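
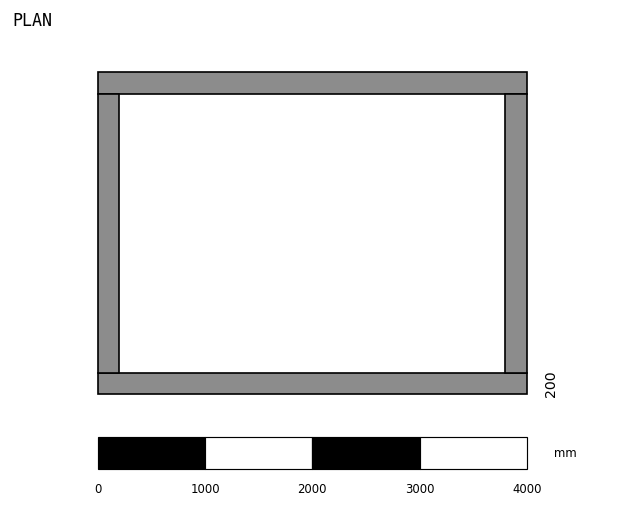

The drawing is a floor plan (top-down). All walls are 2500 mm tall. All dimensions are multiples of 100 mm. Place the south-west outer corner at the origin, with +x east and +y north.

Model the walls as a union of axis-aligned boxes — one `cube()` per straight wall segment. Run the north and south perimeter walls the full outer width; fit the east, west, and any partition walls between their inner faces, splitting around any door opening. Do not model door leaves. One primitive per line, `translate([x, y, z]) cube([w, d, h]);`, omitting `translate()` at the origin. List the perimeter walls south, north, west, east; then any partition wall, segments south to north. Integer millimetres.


cube([4000, 200, 2500]);
translate([0, 2800, 0]) cube([4000, 200, 2500]);
translate([0, 200, 0]) cube([200, 2600, 2500]);
translate([3800, 200, 0]) cube([200, 2600, 2500]);


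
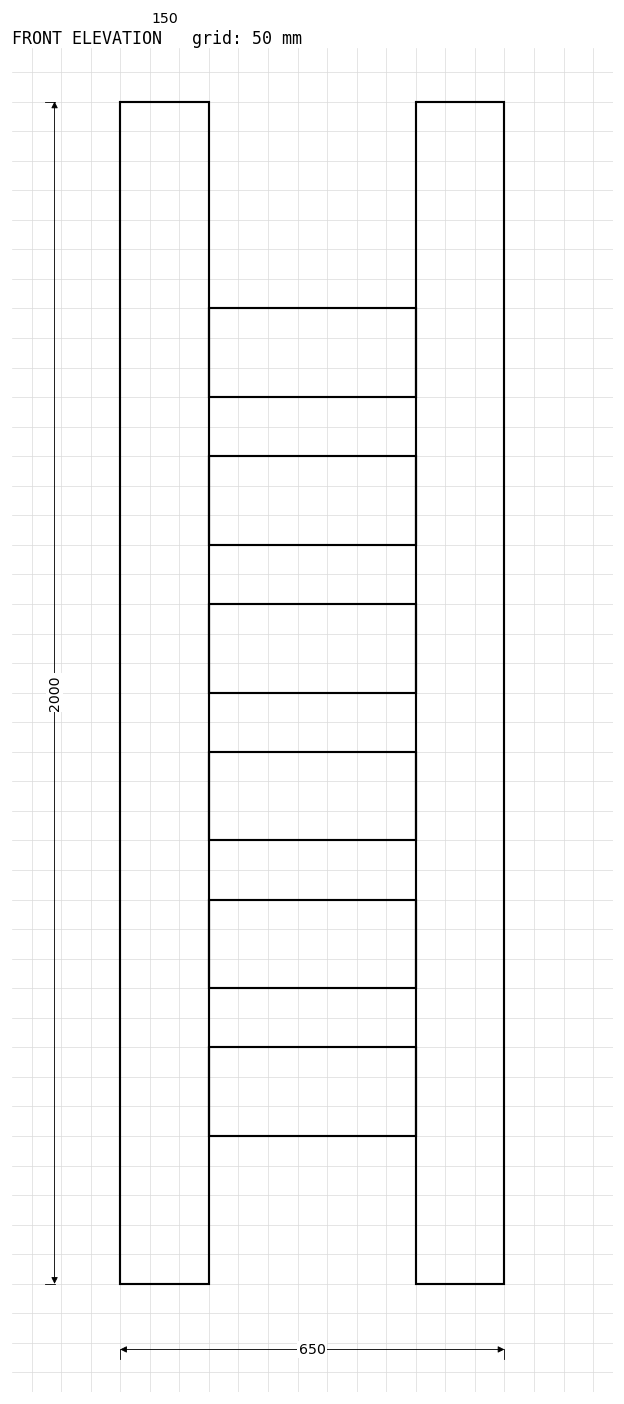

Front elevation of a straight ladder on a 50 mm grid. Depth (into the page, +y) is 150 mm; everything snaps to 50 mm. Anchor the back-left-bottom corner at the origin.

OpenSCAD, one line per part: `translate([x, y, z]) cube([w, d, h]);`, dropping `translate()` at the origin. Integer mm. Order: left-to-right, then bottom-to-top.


cube([150, 150, 2000]);
translate([150, 0, 250]) cube([350, 150, 150]);
translate([150, 0, 500]) cube([350, 150, 150]);
translate([150, 0, 750]) cube([350, 150, 150]);
translate([150, 0, 1000]) cube([350, 150, 150]);
translate([150, 0, 1250]) cube([350, 150, 150]);
translate([150, 0, 1500]) cube([350, 150, 150]);
translate([500, 0, 0]) cube([150, 150, 2000]);


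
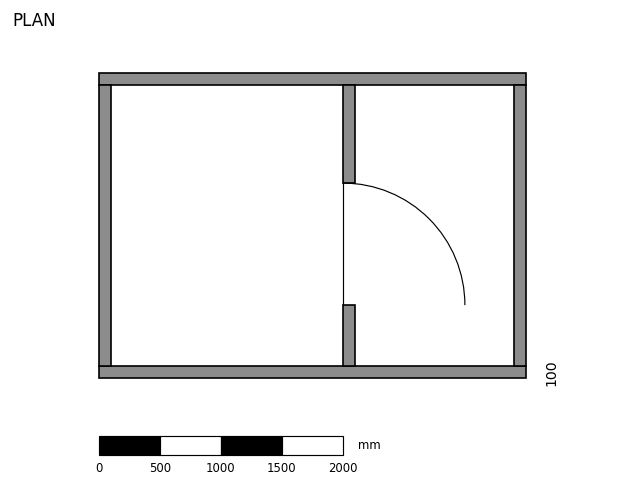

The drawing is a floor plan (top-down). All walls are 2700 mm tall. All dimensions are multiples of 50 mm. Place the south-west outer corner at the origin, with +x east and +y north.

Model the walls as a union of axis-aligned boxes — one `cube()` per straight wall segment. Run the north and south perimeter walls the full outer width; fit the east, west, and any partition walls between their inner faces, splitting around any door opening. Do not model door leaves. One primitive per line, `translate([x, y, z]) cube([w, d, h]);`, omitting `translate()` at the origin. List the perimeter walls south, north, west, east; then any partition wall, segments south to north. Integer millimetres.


cube([3500, 100, 2700]);
translate([0, 2400, 0]) cube([3500, 100, 2700]);
translate([0, 100, 0]) cube([100, 2300, 2700]);
translate([3400, 100, 0]) cube([100, 2300, 2700]);
translate([2000, 100, 0]) cube([100, 500, 2700]);
translate([2000, 1600, 0]) cube([100, 800, 2700]);


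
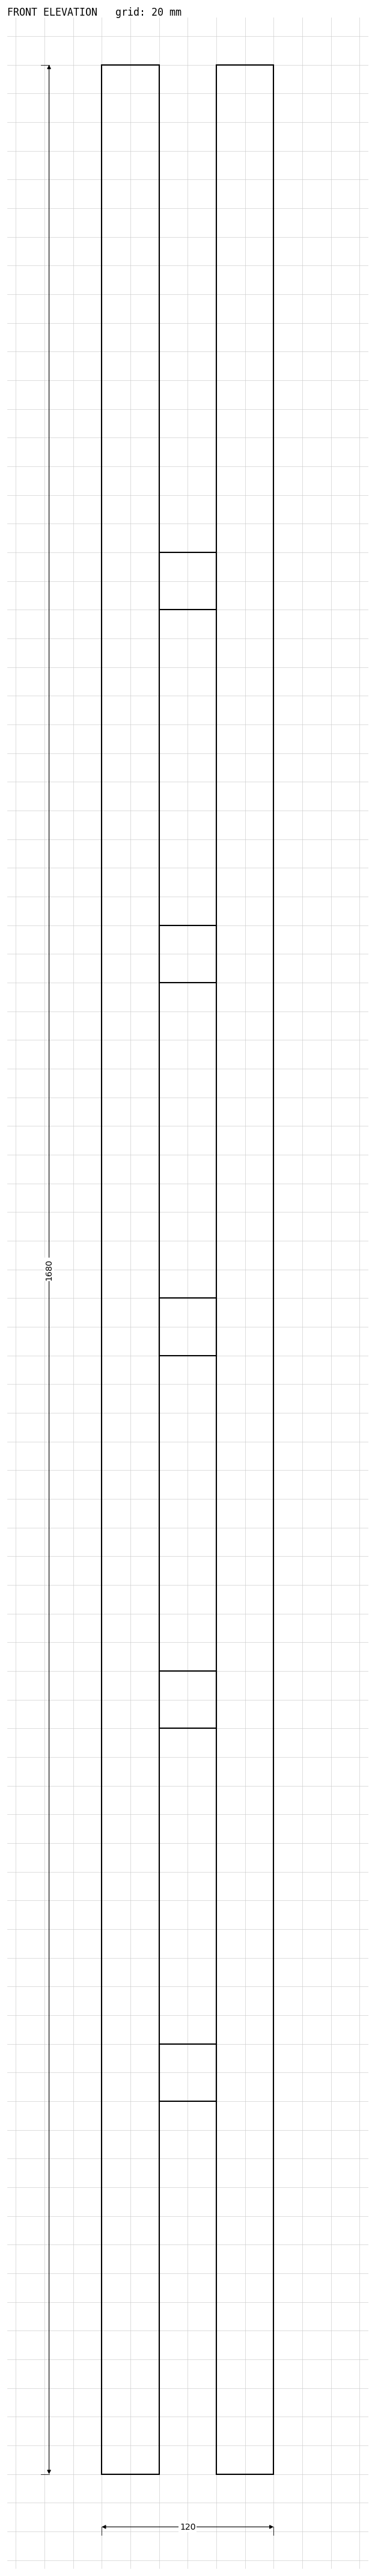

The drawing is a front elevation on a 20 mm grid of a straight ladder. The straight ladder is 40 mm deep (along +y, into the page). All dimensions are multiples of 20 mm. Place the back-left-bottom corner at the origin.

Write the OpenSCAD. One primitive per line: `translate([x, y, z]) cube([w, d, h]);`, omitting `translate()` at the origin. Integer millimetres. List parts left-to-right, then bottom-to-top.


cube([40, 40, 1680]);
translate([40, 0, 260]) cube([40, 40, 40]);
translate([40, 0, 520]) cube([40, 40, 40]);
translate([40, 0, 780]) cube([40, 40, 40]);
translate([40, 0, 1040]) cube([40, 40, 40]);
translate([40, 0, 1300]) cube([40, 40, 40]);
translate([80, 0, 0]) cube([40, 40, 1680]);


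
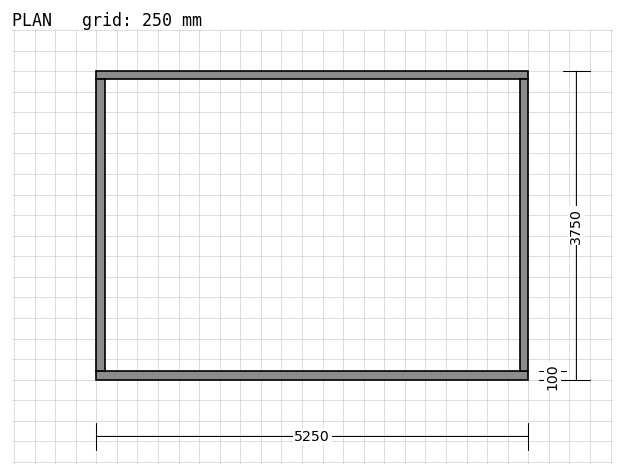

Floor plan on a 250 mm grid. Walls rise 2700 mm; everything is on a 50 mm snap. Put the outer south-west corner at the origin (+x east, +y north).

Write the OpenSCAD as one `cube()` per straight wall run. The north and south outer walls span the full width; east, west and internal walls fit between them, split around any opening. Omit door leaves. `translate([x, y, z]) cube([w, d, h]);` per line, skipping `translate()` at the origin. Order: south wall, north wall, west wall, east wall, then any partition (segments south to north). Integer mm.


cube([5250, 100, 2700]);
translate([0, 3650, 0]) cube([5250, 100, 2700]);
translate([0, 100, 0]) cube([100, 3550, 2700]);
translate([5150, 100, 0]) cube([100, 3550, 2700]);


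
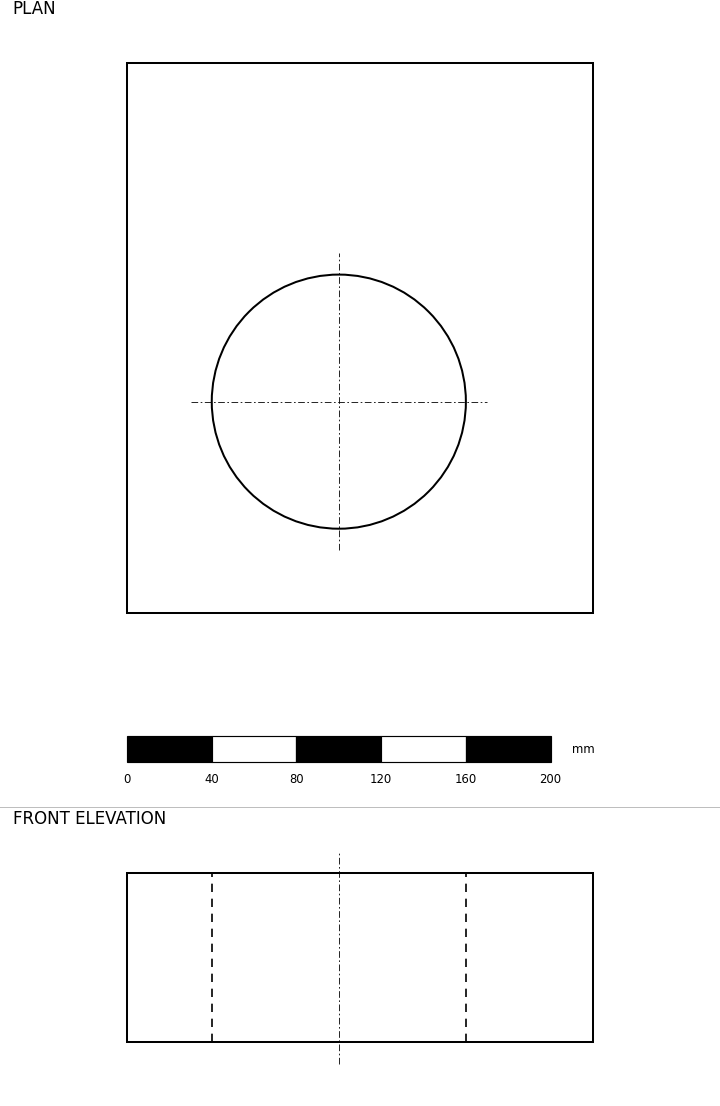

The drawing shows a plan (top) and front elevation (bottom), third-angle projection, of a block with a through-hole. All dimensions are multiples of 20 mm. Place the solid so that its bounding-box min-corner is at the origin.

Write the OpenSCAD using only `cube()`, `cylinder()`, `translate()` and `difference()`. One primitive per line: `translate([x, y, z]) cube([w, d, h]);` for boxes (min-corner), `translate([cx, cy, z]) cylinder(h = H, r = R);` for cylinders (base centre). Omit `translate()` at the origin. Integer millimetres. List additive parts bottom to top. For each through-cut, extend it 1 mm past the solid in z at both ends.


difference() {
  cube([220, 260, 80]);
  translate([100, 100, -1]) cylinder(h = 82, r = 60);
}


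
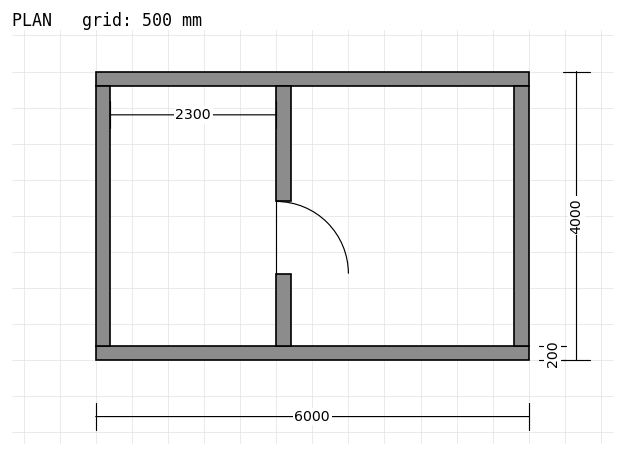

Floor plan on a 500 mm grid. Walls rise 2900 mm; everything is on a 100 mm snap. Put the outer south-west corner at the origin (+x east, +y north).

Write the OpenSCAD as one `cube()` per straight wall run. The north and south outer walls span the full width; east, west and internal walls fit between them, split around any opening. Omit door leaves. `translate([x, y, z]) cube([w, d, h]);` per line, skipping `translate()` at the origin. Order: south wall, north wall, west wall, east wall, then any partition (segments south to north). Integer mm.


cube([6000, 200, 2900]);
translate([0, 3800, 0]) cube([6000, 200, 2900]);
translate([0, 200, 0]) cube([200, 3600, 2900]);
translate([5800, 200, 0]) cube([200, 3600, 2900]);
translate([2500, 200, 0]) cube([200, 1000, 2900]);
translate([2500, 2200, 0]) cube([200, 1600, 2900]);


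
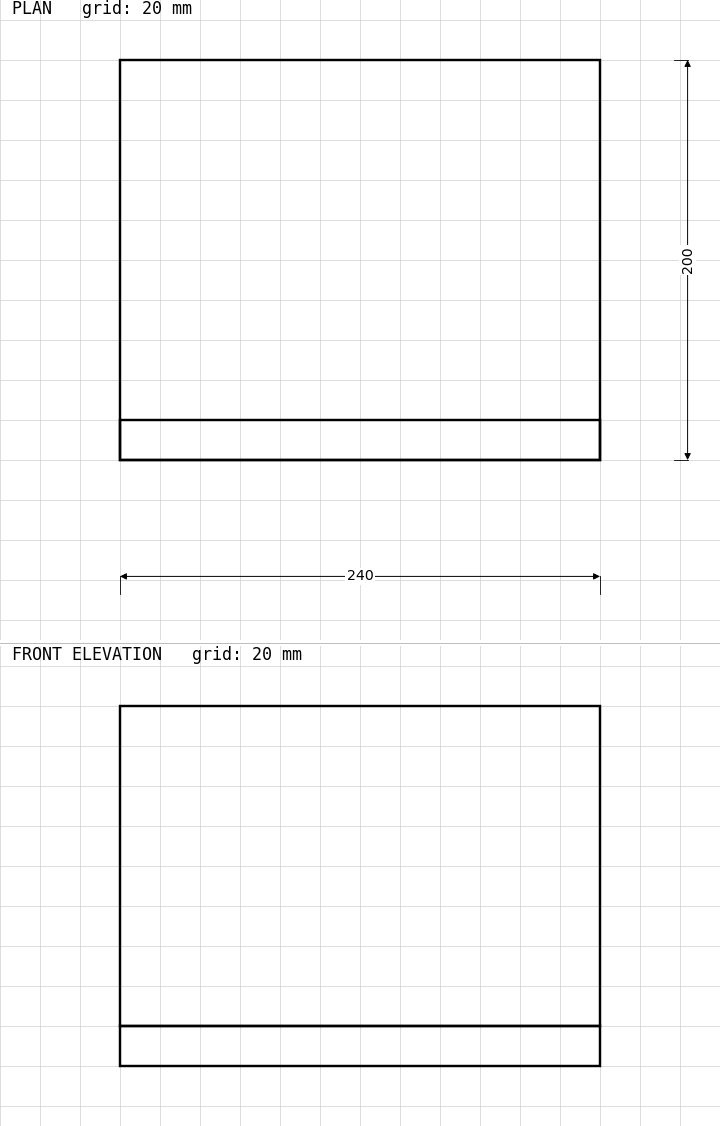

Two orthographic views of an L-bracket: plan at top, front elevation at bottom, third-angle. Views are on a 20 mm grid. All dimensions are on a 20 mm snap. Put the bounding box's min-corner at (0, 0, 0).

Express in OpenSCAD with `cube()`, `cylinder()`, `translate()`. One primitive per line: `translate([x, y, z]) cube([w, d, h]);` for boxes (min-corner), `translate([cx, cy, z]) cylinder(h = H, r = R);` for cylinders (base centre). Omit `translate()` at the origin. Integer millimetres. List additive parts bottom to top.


cube([240, 200, 20]);
translate([0, 0, 20]) cube([240, 20, 160]);


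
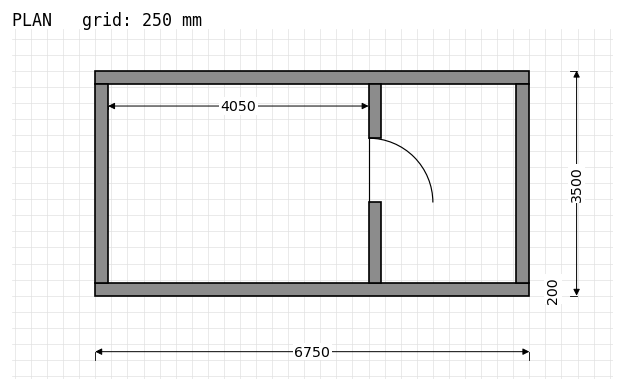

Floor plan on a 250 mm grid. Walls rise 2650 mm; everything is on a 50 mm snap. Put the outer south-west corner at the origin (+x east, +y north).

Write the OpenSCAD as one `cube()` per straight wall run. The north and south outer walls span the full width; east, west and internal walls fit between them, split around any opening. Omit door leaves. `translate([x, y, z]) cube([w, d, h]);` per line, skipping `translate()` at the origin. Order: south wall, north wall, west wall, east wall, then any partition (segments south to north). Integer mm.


cube([6750, 200, 2650]);
translate([0, 3300, 0]) cube([6750, 200, 2650]);
translate([0, 200, 0]) cube([200, 3100, 2650]);
translate([6550, 200, 0]) cube([200, 3100, 2650]);
translate([4250, 200, 0]) cube([200, 1250, 2650]);
translate([4250, 2450, 0]) cube([200, 850, 2650]);


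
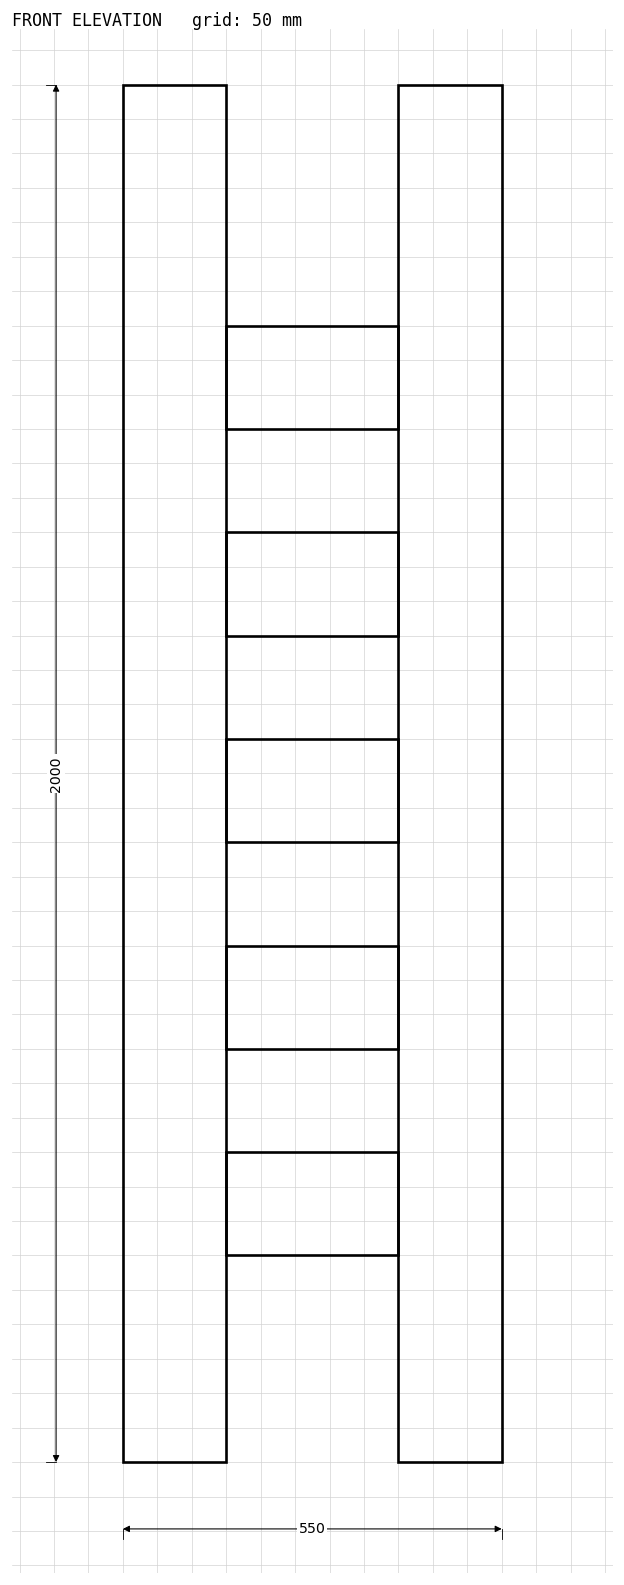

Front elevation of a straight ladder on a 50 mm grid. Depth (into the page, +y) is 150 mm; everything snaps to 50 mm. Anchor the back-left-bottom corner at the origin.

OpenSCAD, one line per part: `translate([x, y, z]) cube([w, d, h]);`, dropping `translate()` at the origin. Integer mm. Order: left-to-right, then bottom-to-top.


cube([150, 150, 2000]);
translate([150, 0, 300]) cube([250, 150, 150]);
translate([150, 0, 600]) cube([250, 150, 150]);
translate([150, 0, 900]) cube([250, 150, 150]);
translate([150, 0, 1200]) cube([250, 150, 150]);
translate([150, 0, 1500]) cube([250, 150, 150]);
translate([400, 0, 0]) cube([150, 150, 2000]);


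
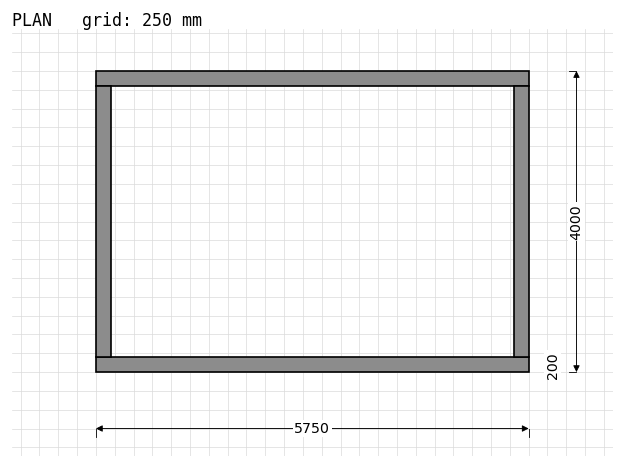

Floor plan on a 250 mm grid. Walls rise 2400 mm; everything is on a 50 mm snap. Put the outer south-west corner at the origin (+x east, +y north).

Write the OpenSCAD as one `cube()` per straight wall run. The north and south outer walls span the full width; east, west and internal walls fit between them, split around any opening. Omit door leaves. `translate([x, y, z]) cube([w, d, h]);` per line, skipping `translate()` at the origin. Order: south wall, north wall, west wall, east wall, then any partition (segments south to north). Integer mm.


cube([5750, 200, 2400]);
translate([0, 3800, 0]) cube([5750, 200, 2400]);
translate([0, 200, 0]) cube([200, 3600, 2400]);
translate([5550, 200, 0]) cube([200, 3600, 2400]);


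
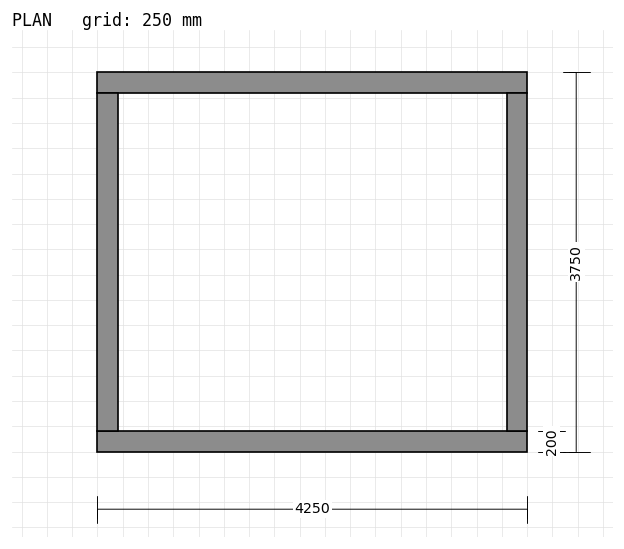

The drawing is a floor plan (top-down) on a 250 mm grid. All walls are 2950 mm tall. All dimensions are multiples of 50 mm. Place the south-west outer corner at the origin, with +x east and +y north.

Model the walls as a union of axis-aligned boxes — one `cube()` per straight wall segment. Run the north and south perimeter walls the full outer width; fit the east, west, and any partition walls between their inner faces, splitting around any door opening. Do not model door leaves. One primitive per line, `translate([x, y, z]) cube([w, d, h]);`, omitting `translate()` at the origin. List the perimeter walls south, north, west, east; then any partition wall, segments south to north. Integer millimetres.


cube([4250, 200, 2950]);
translate([0, 3550, 0]) cube([4250, 200, 2950]);
translate([0, 200, 0]) cube([200, 3350, 2950]);
translate([4050, 200, 0]) cube([200, 3350, 2950]);


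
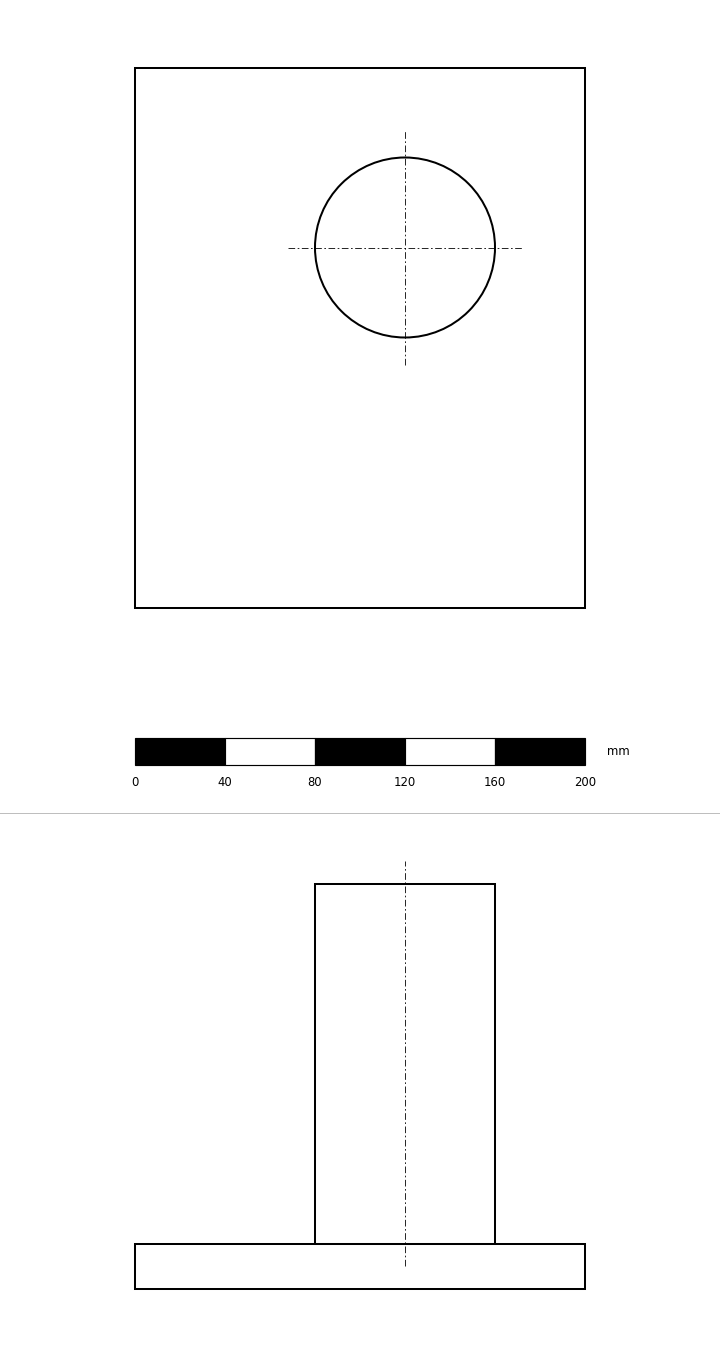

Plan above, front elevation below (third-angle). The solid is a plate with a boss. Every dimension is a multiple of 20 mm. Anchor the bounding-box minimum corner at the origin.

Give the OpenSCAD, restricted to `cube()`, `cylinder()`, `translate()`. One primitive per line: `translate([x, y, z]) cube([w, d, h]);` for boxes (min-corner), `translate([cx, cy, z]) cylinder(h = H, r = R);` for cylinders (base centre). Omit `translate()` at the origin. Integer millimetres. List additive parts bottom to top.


cube([200, 240, 20]);
translate([120, 160, 20]) cylinder(h = 160, r = 40);


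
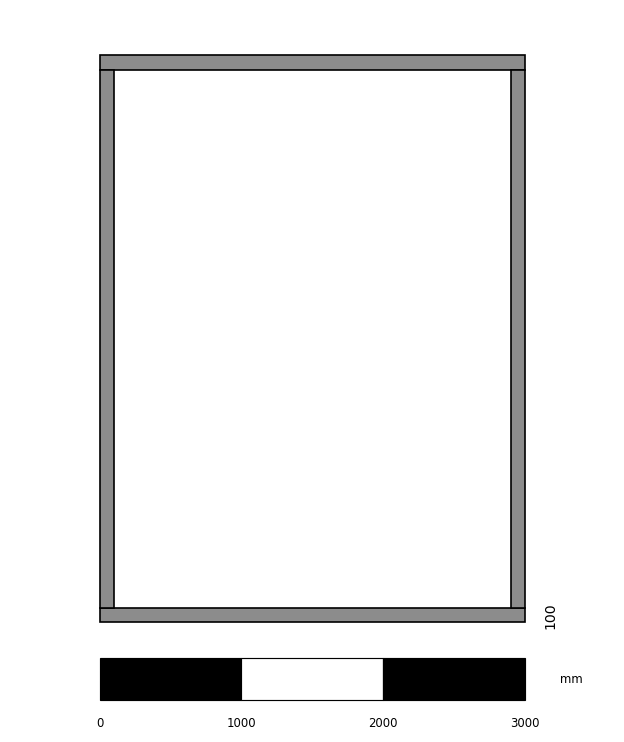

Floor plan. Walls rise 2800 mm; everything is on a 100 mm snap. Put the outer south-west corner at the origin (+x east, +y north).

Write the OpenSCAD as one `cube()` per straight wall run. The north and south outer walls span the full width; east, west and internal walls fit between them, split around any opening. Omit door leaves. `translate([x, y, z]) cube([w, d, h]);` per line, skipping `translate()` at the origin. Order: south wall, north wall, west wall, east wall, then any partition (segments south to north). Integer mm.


cube([3000, 100, 2800]);
translate([0, 3900, 0]) cube([3000, 100, 2800]);
translate([0, 100, 0]) cube([100, 3800, 2800]);
translate([2900, 100, 0]) cube([100, 3800, 2800]);


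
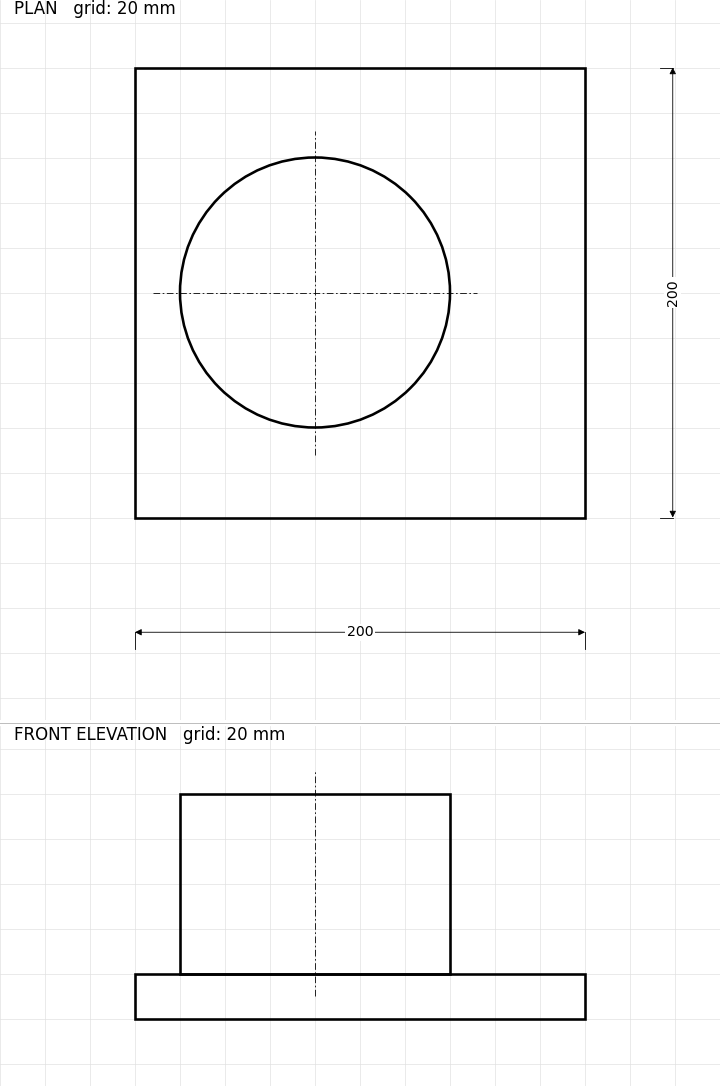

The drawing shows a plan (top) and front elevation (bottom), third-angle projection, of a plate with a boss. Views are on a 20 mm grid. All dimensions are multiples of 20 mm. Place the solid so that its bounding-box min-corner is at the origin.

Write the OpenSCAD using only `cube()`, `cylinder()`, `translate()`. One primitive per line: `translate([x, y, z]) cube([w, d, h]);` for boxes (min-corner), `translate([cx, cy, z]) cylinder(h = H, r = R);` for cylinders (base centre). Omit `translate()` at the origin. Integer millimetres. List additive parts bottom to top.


cube([200, 200, 20]);
translate([80, 100, 20]) cylinder(h = 80, r = 60);


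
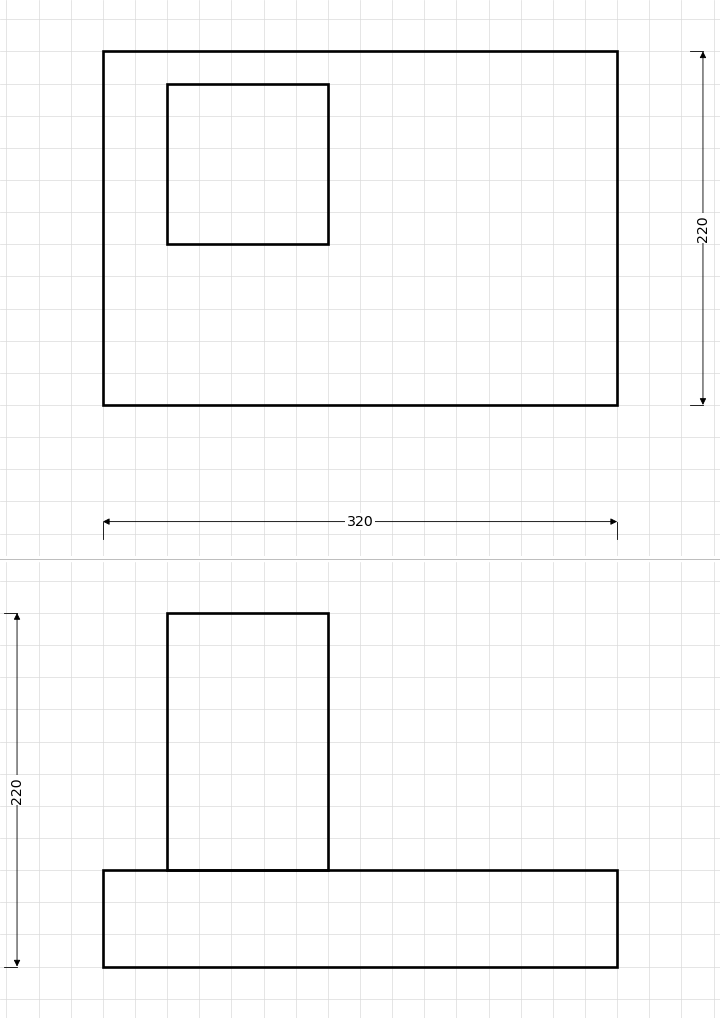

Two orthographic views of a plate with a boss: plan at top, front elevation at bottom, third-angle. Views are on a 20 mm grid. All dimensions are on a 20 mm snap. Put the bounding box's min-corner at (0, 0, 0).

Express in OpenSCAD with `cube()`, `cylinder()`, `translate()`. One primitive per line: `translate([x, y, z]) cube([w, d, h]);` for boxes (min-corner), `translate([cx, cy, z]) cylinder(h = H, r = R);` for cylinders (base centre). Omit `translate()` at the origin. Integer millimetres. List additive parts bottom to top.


cube([320, 220, 60]);
translate([40, 100, 60]) cube([100, 100, 160]);


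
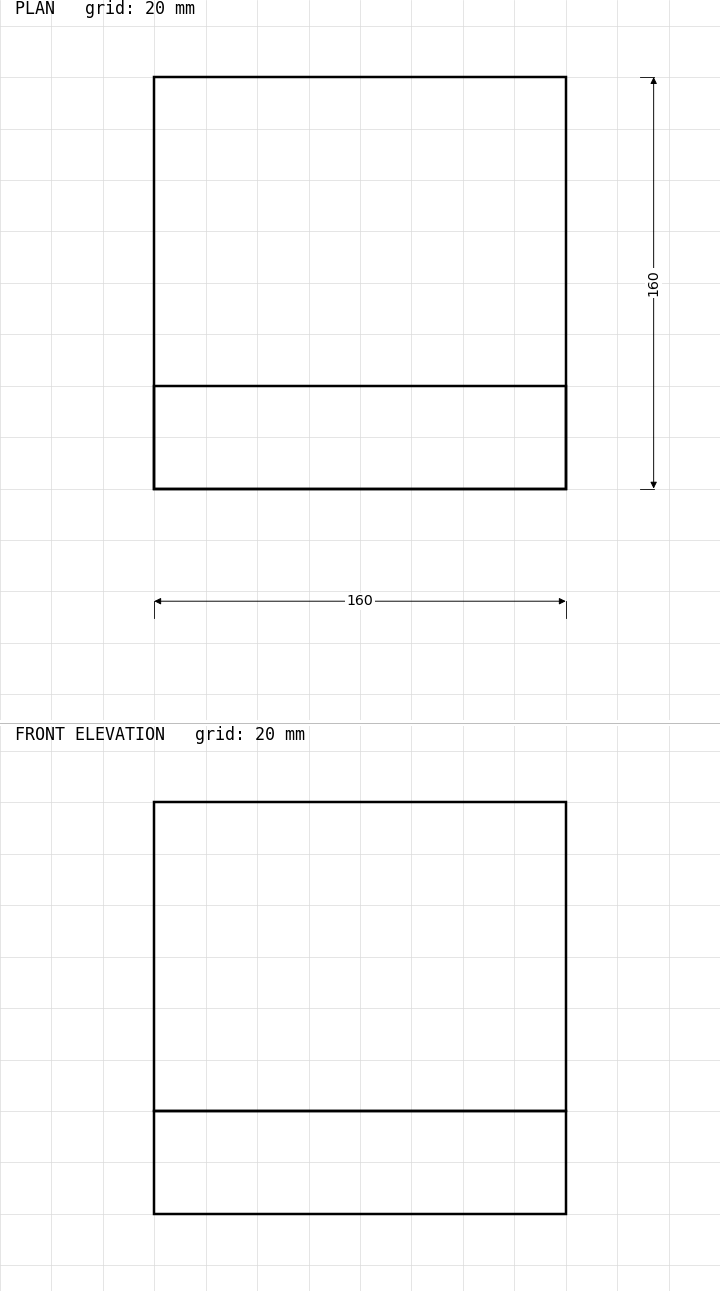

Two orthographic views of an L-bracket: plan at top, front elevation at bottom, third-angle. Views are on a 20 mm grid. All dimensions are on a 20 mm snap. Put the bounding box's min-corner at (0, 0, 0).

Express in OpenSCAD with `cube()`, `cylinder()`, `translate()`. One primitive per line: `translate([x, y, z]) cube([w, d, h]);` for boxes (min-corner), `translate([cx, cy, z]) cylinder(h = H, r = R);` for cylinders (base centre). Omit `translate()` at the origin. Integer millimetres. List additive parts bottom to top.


cube([160, 160, 40]);
translate([0, 0, 40]) cube([160, 40, 120]);


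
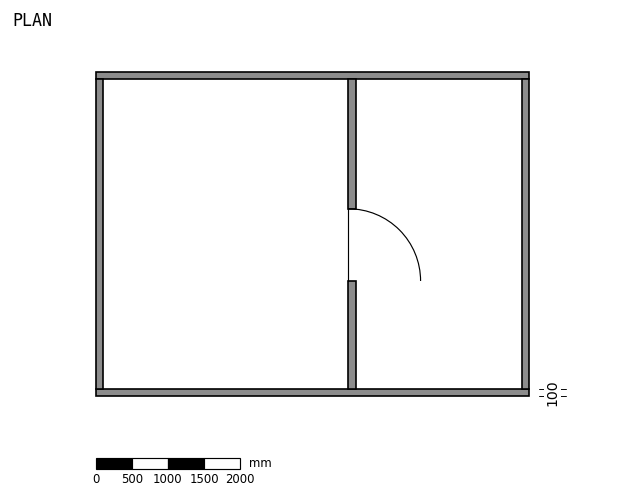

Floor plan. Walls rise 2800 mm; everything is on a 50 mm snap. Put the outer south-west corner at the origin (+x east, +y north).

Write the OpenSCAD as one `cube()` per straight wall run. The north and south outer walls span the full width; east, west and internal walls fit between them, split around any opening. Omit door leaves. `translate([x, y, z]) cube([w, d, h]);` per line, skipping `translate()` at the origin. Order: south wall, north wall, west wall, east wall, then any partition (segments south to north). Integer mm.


cube([6000, 100, 2800]);
translate([0, 4400, 0]) cube([6000, 100, 2800]);
translate([0, 100, 0]) cube([100, 4300, 2800]);
translate([5900, 100, 0]) cube([100, 4300, 2800]);
translate([3500, 100, 0]) cube([100, 1500, 2800]);
translate([3500, 2600, 0]) cube([100, 1800, 2800]);


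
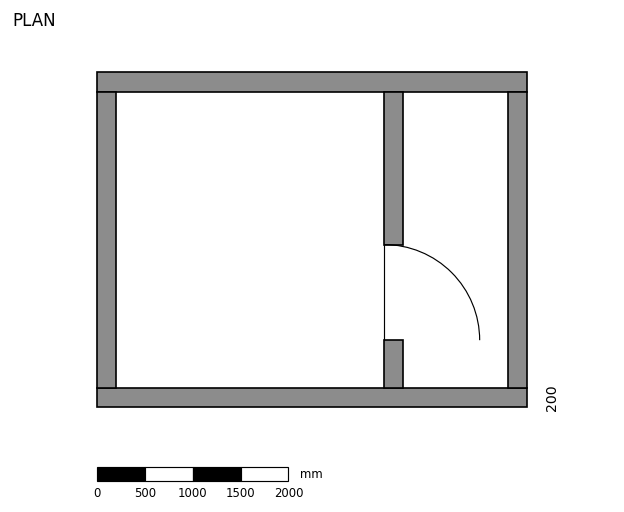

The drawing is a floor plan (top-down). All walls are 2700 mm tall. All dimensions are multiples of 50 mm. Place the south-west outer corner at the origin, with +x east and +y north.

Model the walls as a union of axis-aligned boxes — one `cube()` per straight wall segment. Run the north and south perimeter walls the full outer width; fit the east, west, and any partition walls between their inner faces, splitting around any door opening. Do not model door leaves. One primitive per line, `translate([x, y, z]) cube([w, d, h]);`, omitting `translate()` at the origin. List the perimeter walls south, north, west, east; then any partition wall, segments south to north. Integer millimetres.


cube([4500, 200, 2700]);
translate([0, 3300, 0]) cube([4500, 200, 2700]);
translate([0, 200, 0]) cube([200, 3100, 2700]);
translate([4300, 200, 0]) cube([200, 3100, 2700]);
translate([3000, 200, 0]) cube([200, 500, 2700]);
translate([3000, 1700, 0]) cube([200, 1600, 2700]);


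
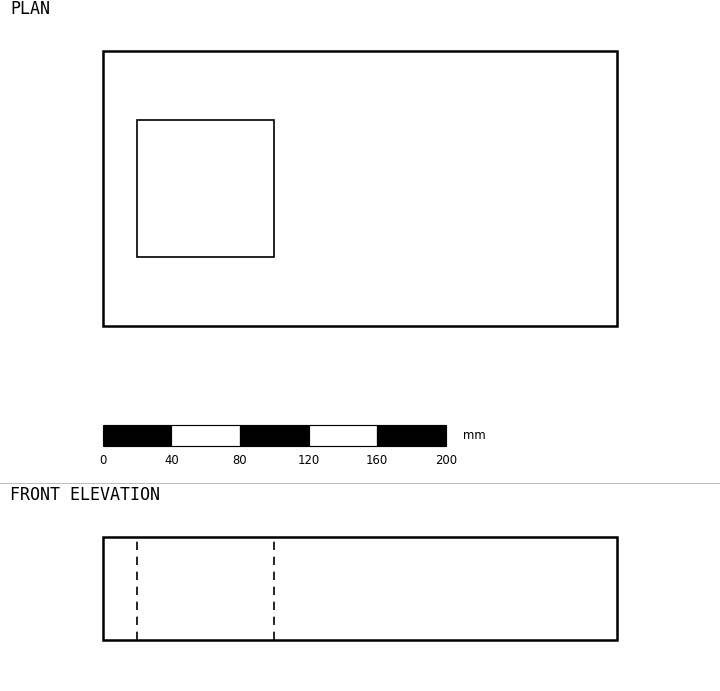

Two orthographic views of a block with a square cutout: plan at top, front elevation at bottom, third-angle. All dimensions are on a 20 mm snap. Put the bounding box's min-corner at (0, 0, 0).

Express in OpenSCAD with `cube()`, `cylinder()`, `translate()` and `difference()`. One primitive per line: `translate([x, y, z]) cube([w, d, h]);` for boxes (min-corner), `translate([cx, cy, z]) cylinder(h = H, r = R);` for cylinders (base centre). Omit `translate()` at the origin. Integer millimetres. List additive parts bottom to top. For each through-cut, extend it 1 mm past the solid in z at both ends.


difference() {
  cube([300, 160, 60]);
  translate([20, 40, -1]) cube([80, 80, 62]);
}


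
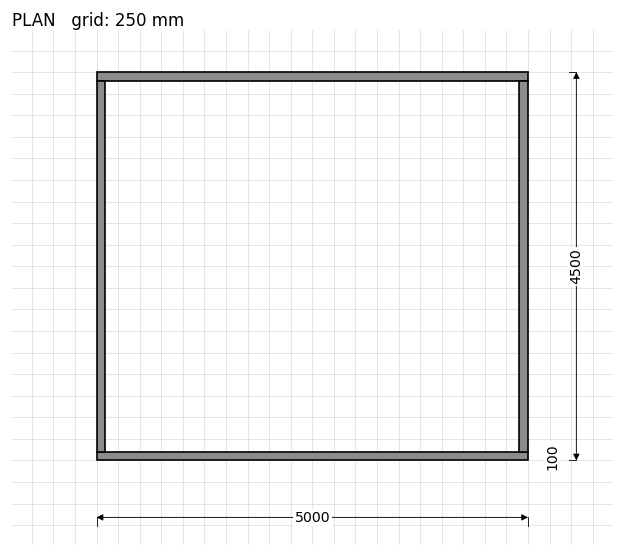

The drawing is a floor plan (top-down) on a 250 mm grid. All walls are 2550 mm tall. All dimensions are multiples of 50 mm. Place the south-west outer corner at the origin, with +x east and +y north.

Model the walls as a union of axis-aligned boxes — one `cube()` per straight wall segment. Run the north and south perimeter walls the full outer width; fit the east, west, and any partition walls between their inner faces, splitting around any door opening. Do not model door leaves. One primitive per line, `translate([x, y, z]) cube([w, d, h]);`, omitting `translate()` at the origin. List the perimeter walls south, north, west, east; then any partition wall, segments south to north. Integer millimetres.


cube([5000, 100, 2550]);
translate([0, 4400, 0]) cube([5000, 100, 2550]);
translate([0, 100, 0]) cube([100, 4300, 2550]);
translate([4900, 100, 0]) cube([100, 4300, 2550]);


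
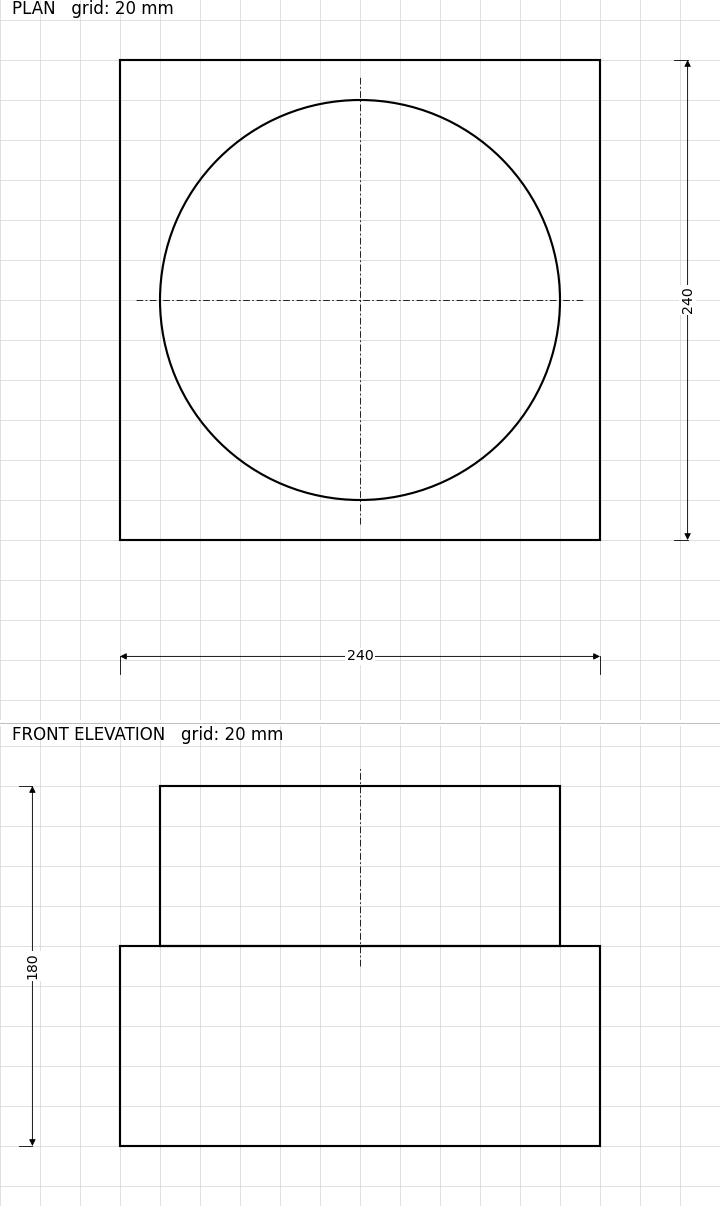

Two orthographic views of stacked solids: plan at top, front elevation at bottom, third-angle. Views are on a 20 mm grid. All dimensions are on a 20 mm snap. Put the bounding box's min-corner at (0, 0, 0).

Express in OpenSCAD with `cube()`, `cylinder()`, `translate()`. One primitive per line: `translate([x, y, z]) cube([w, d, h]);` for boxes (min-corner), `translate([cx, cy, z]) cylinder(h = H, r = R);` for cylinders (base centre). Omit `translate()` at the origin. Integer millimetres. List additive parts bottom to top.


cube([240, 240, 100]);
translate([120, 120, 100]) cylinder(h = 80, r = 100);


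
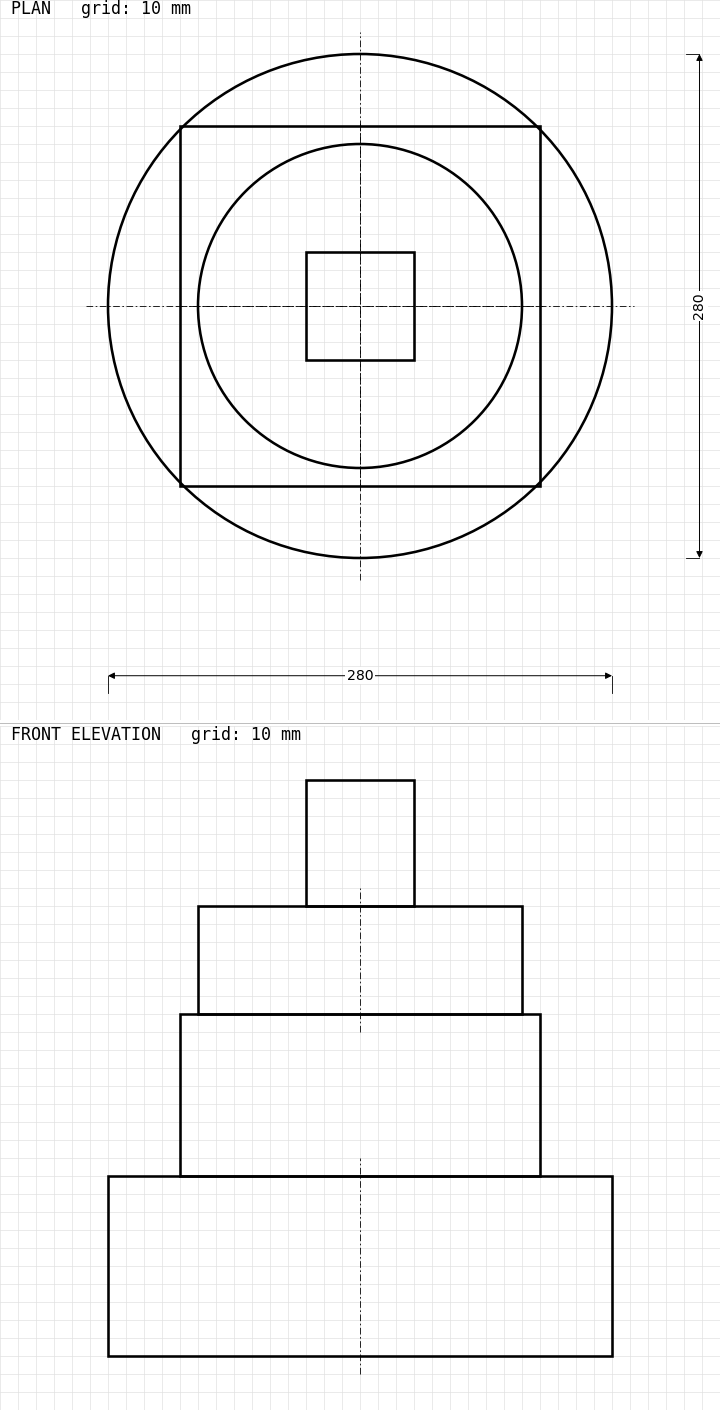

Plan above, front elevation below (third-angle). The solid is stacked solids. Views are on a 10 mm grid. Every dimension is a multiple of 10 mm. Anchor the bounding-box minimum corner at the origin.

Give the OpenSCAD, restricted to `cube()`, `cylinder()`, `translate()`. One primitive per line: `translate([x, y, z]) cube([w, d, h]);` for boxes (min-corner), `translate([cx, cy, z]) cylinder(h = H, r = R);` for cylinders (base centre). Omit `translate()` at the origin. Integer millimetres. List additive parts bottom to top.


translate([140, 140, 0]) cylinder(h = 100, r = 140);
translate([40, 40, 100]) cube([200, 200, 90]);
translate([140, 140, 190]) cylinder(h = 60, r = 90);
translate([110, 110, 250]) cube([60, 60, 70]);


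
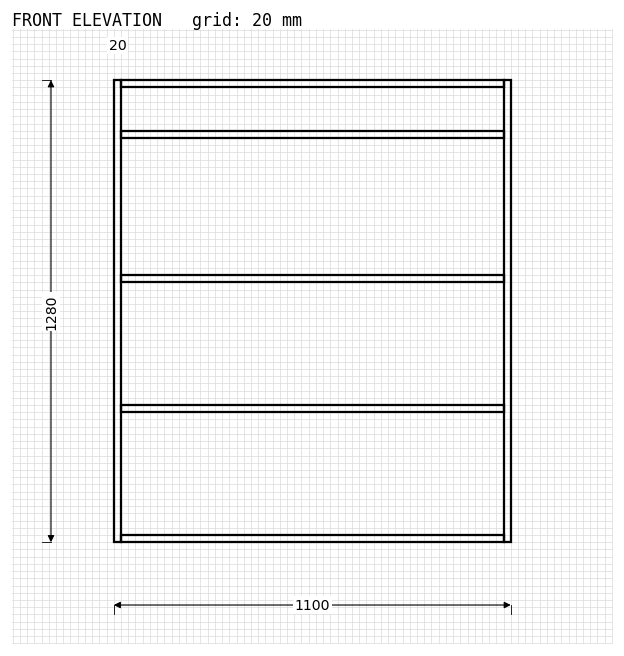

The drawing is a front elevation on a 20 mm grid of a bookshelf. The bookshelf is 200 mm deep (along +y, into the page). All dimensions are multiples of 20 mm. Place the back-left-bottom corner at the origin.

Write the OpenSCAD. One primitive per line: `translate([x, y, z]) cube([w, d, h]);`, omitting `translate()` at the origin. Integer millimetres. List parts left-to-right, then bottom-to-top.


cube([20, 200, 1280]);
translate([20, 0, 0]) cube([1060, 200, 20]);
translate([20, 0, 360]) cube([1060, 200, 20]);
translate([20, 0, 720]) cube([1060, 200, 20]);
translate([20, 0, 1120]) cube([1060, 200, 20]);
translate([20, 0, 1260]) cube([1060, 200, 20]);
translate([1080, 0, 0]) cube([20, 200, 1280]);


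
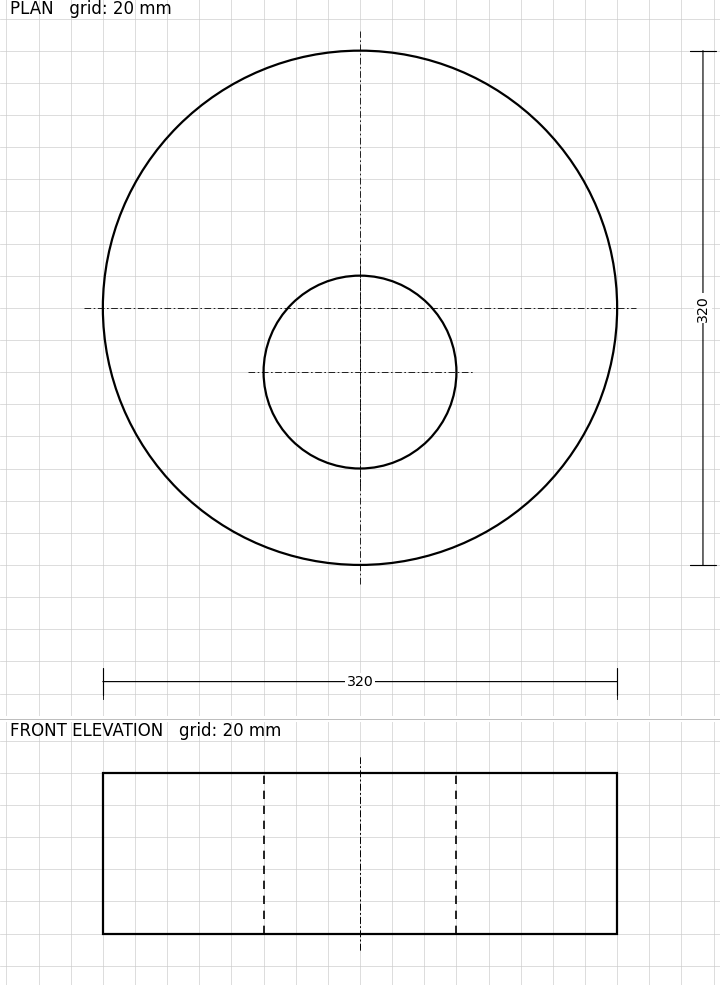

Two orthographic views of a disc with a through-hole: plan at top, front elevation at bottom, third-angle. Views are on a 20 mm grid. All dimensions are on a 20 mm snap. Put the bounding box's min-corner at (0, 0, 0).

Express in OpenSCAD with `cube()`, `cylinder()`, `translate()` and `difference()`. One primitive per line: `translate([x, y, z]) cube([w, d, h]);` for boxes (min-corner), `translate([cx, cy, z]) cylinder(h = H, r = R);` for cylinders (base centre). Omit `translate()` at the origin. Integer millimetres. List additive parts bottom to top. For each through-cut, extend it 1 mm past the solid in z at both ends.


difference() {
  translate([160, 160, 0]) cylinder(h = 100, r = 160);
  translate([160, 120, -1]) cylinder(h = 102, r = 60);
}


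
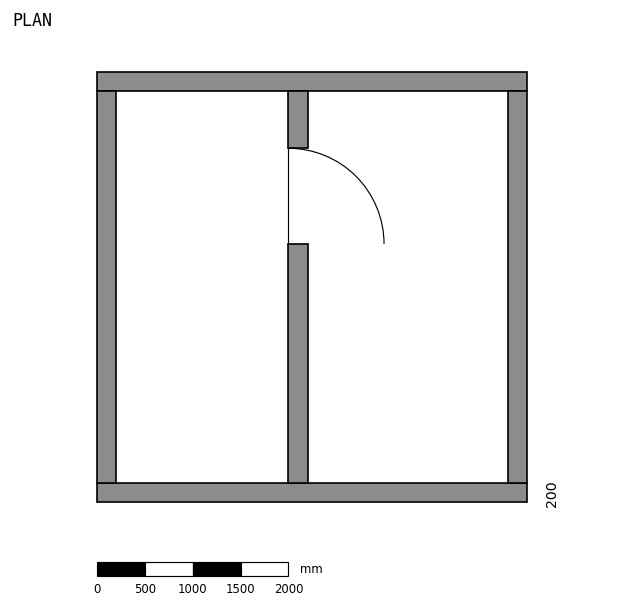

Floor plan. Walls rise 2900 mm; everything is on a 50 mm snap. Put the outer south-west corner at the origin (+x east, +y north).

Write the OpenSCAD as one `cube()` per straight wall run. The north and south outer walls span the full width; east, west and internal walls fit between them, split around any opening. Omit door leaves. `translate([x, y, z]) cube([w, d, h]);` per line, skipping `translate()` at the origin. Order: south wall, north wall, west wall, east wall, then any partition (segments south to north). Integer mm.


cube([4500, 200, 2900]);
translate([0, 4300, 0]) cube([4500, 200, 2900]);
translate([0, 200, 0]) cube([200, 4100, 2900]);
translate([4300, 200, 0]) cube([200, 4100, 2900]);
translate([2000, 200, 0]) cube([200, 2500, 2900]);
translate([2000, 3700, 0]) cube([200, 600, 2900]);


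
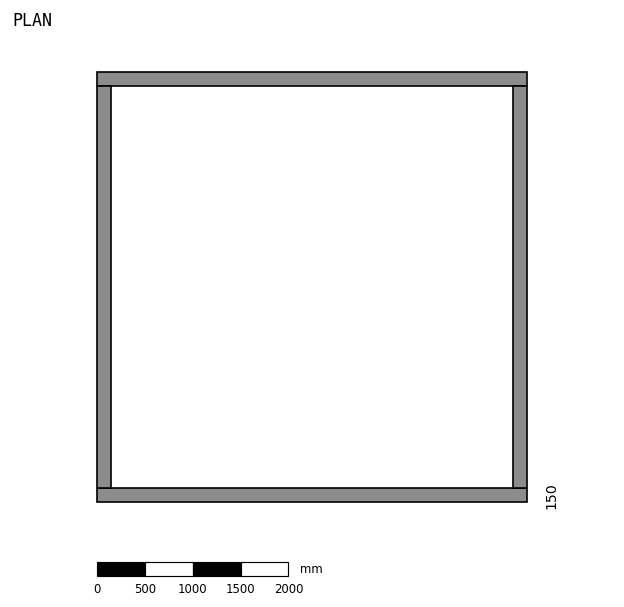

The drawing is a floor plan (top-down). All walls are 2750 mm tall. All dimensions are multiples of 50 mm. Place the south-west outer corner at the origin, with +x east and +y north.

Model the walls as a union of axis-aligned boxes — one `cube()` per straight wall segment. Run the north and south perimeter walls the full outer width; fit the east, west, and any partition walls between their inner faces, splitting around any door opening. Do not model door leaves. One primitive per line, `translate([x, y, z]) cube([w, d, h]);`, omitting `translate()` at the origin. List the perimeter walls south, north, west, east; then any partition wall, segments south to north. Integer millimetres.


cube([4500, 150, 2750]);
translate([0, 4350, 0]) cube([4500, 150, 2750]);
translate([0, 150, 0]) cube([150, 4200, 2750]);
translate([4350, 150, 0]) cube([150, 4200, 2750]);


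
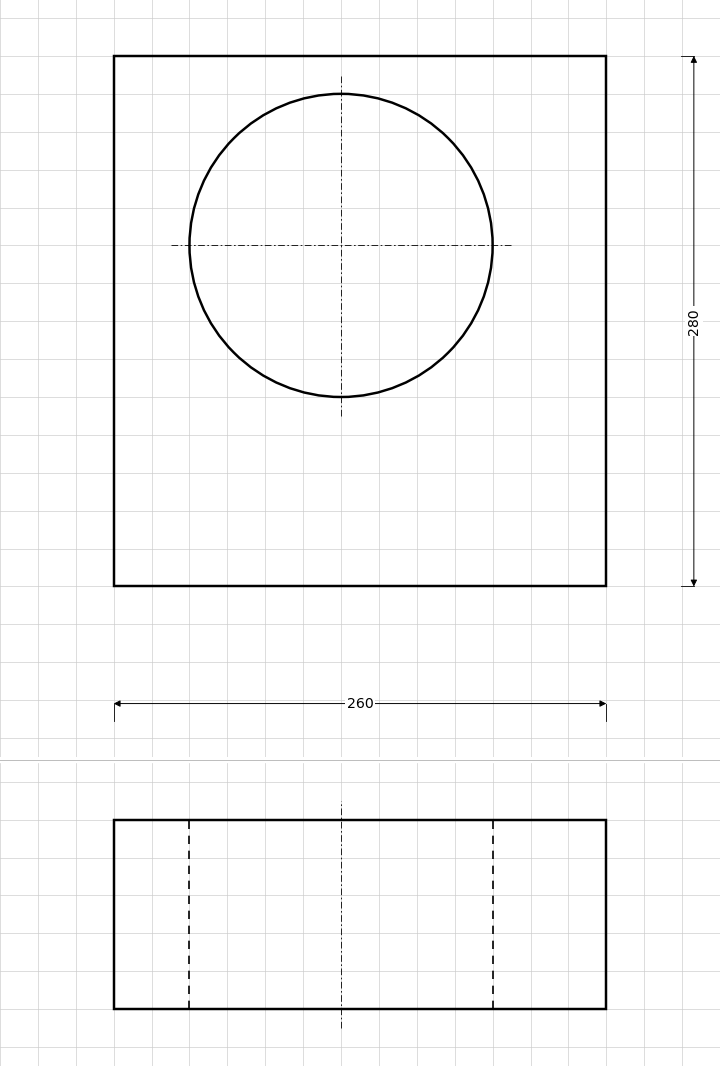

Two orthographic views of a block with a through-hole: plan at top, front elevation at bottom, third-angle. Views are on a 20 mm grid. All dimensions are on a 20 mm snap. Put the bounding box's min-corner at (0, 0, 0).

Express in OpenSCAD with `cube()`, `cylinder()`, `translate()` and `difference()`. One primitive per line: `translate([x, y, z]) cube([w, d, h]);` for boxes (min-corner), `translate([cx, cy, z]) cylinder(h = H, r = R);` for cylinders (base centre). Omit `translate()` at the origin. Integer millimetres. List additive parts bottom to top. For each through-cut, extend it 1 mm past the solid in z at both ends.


difference() {
  cube([260, 280, 100]);
  translate([120, 180, -1]) cylinder(h = 102, r = 80);
}


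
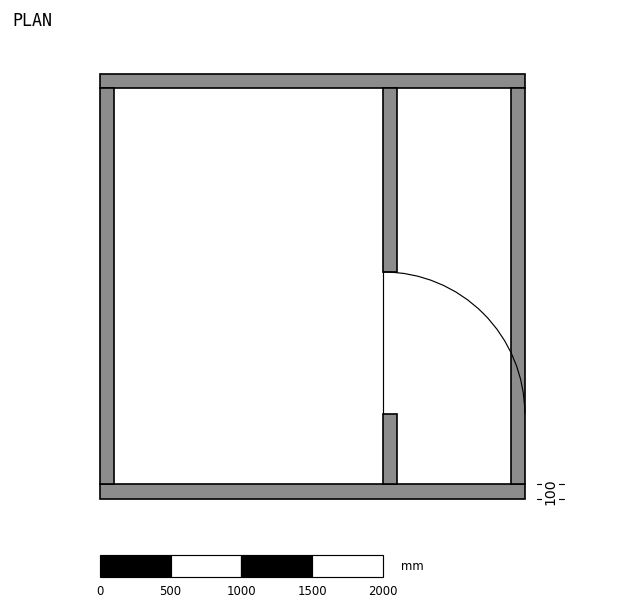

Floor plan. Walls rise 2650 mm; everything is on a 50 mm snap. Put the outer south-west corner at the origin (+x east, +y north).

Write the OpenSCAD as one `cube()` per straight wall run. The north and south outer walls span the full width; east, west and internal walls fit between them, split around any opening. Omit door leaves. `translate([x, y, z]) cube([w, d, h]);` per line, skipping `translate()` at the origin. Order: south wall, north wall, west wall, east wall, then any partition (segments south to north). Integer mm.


cube([3000, 100, 2650]);
translate([0, 2900, 0]) cube([3000, 100, 2650]);
translate([0, 100, 0]) cube([100, 2800, 2650]);
translate([2900, 100, 0]) cube([100, 2800, 2650]);
translate([2000, 100, 0]) cube([100, 500, 2650]);
translate([2000, 1600, 0]) cube([100, 1300, 2650]);


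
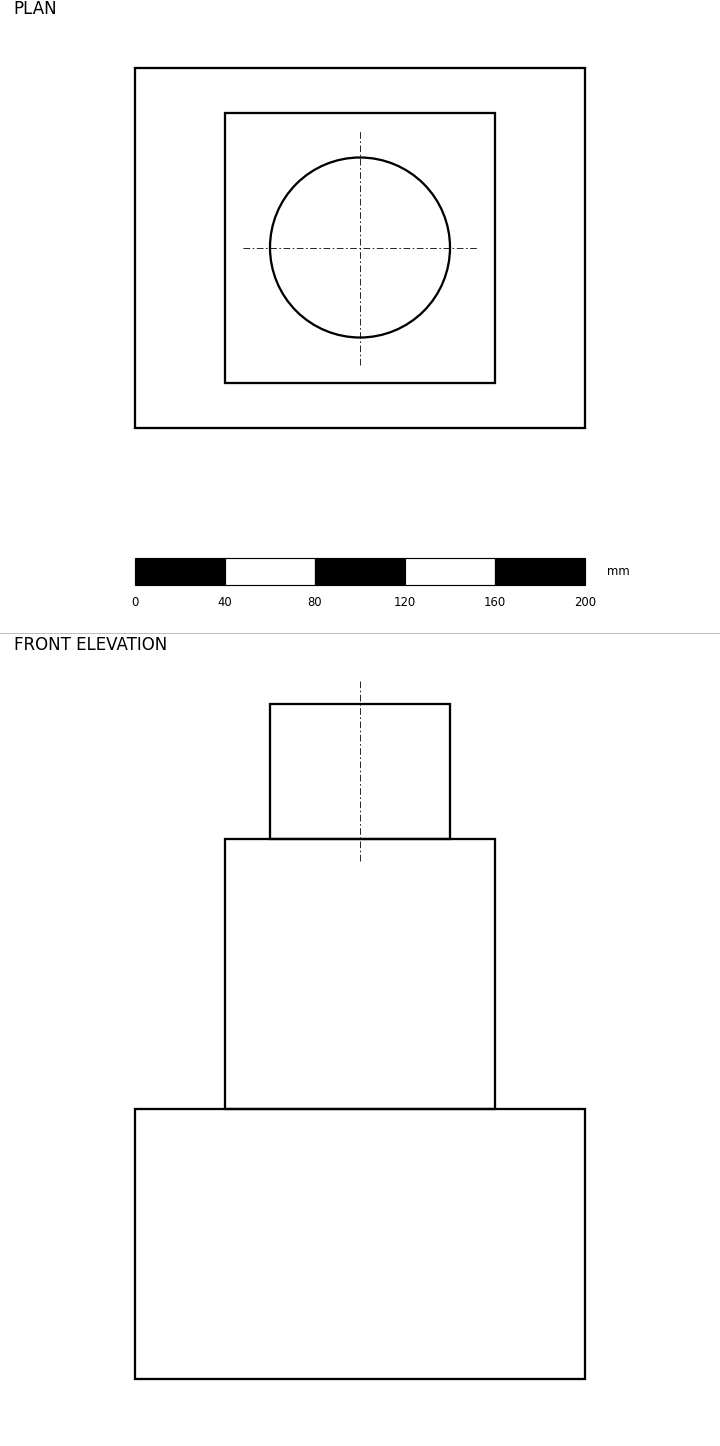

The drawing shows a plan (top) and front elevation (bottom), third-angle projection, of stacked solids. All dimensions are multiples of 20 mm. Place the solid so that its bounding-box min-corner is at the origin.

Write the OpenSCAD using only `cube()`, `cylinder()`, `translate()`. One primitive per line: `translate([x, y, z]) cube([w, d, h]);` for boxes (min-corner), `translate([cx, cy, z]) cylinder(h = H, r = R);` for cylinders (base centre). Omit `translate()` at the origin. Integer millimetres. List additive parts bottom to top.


cube([200, 160, 120]);
translate([40, 20, 120]) cube([120, 120, 120]);
translate([100, 80, 240]) cylinder(h = 60, r = 40);


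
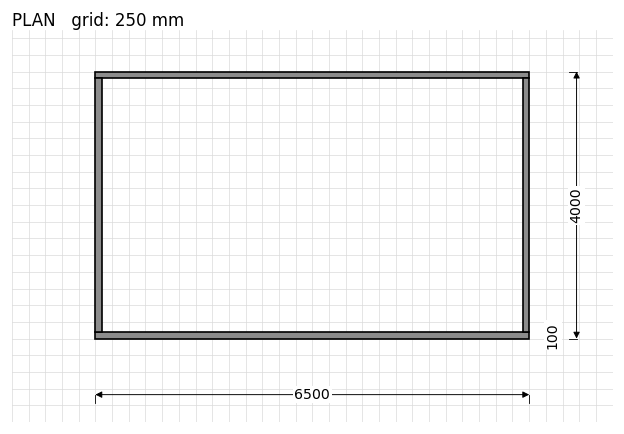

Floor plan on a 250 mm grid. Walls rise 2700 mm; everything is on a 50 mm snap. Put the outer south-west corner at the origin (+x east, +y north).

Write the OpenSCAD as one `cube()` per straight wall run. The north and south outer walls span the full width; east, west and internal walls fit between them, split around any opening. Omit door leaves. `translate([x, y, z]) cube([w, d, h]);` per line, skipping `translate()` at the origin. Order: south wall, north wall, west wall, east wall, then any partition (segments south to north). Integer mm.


cube([6500, 100, 2700]);
translate([0, 3900, 0]) cube([6500, 100, 2700]);
translate([0, 100, 0]) cube([100, 3800, 2700]);
translate([6400, 100, 0]) cube([100, 3800, 2700]);


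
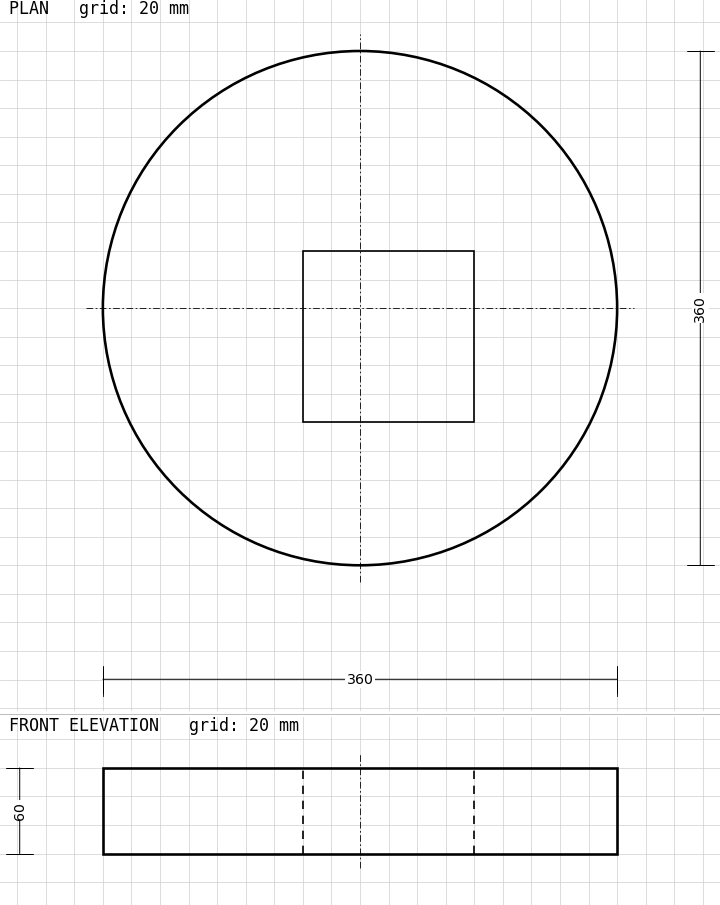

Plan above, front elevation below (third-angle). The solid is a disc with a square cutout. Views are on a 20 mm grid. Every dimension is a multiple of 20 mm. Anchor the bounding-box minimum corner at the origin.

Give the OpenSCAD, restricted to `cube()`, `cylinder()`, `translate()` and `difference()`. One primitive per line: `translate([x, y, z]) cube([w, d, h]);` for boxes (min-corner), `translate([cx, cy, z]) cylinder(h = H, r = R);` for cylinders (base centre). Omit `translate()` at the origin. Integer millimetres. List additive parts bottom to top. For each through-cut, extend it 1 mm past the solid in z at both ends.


difference() {
  translate([180, 180, 0]) cylinder(h = 60, r = 180);
  translate([140, 100, -1]) cube([120, 120, 62]);
}


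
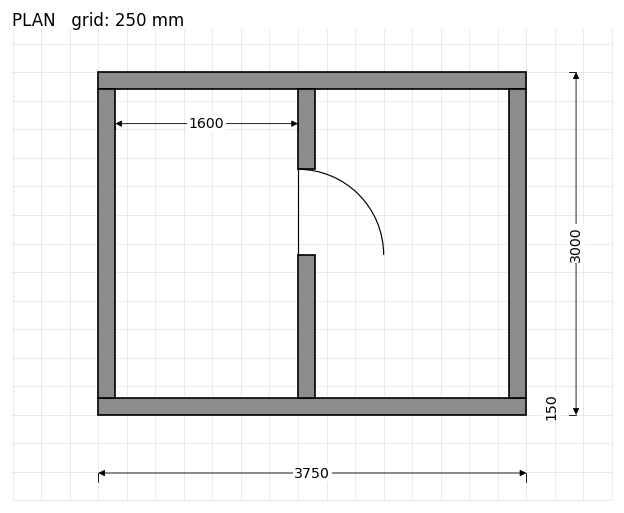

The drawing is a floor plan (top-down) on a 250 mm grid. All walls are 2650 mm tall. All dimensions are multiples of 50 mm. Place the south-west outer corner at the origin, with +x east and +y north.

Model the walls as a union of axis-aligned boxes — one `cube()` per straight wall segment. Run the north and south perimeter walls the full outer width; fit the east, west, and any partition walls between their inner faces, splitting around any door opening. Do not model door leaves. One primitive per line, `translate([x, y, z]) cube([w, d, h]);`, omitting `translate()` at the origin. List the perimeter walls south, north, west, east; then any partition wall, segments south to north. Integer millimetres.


cube([3750, 150, 2650]);
translate([0, 2850, 0]) cube([3750, 150, 2650]);
translate([0, 150, 0]) cube([150, 2700, 2650]);
translate([3600, 150, 0]) cube([150, 2700, 2650]);
translate([1750, 150, 0]) cube([150, 1250, 2650]);
translate([1750, 2150, 0]) cube([150, 700, 2650]);


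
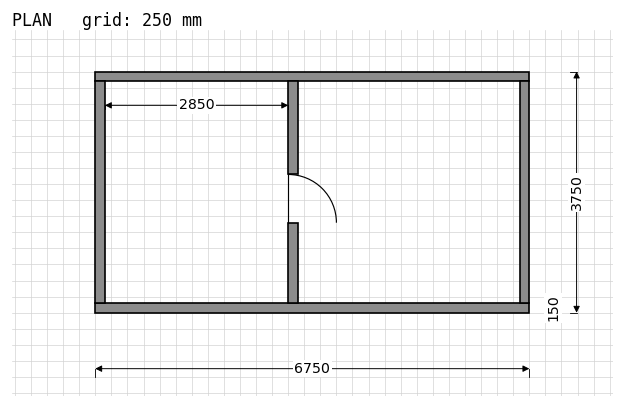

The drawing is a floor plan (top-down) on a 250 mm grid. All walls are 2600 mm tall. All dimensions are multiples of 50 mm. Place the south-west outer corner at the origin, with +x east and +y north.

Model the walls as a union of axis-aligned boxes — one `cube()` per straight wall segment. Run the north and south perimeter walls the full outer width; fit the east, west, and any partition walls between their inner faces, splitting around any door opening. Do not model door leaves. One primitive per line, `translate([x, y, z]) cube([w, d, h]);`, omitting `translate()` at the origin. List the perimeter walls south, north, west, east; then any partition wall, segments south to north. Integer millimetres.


cube([6750, 150, 2600]);
translate([0, 3600, 0]) cube([6750, 150, 2600]);
translate([0, 150, 0]) cube([150, 3450, 2600]);
translate([6600, 150, 0]) cube([150, 3450, 2600]);
translate([3000, 150, 0]) cube([150, 1250, 2600]);
translate([3000, 2150, 0]) cube([150, 1450, 2600]);


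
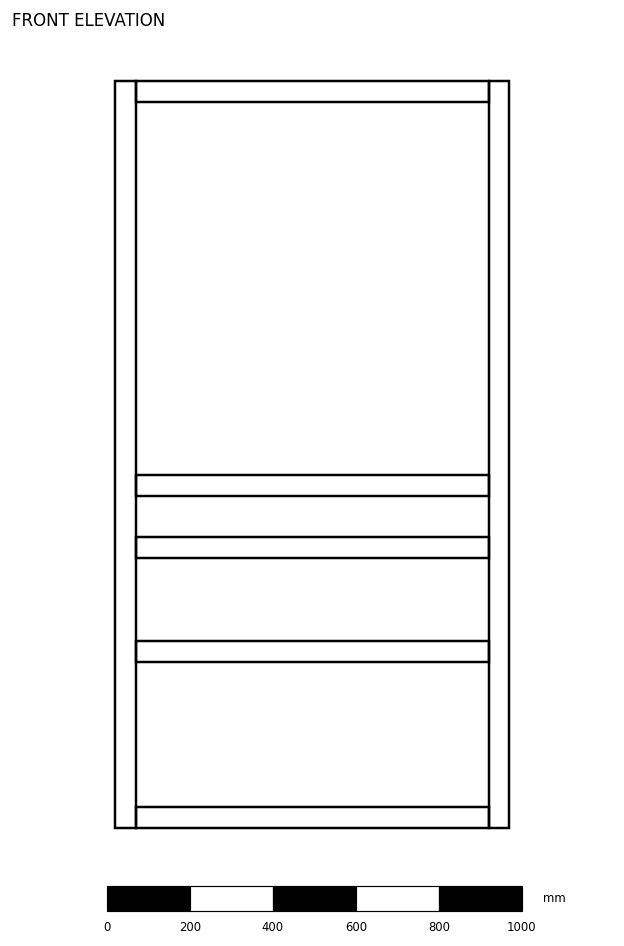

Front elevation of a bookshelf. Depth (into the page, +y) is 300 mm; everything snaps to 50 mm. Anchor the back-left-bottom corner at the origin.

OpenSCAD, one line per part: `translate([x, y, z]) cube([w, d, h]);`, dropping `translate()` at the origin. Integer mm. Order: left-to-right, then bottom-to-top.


cube([50, 300, 1800]);
translate([50, 0, 0]) cube([850, 300, 50]);
translate([50, 0, 400]) cube([850, 300, 50]);
translate([50, 0, 650]) cube([850, 300, 50]);
translate([50, 0, 800]) cube([850, 300, 50]);
translate([50, 0, 1750]) cube([850, 300, 50]);
translate([900, 0, 0]) cube([50, 300, 1800]);


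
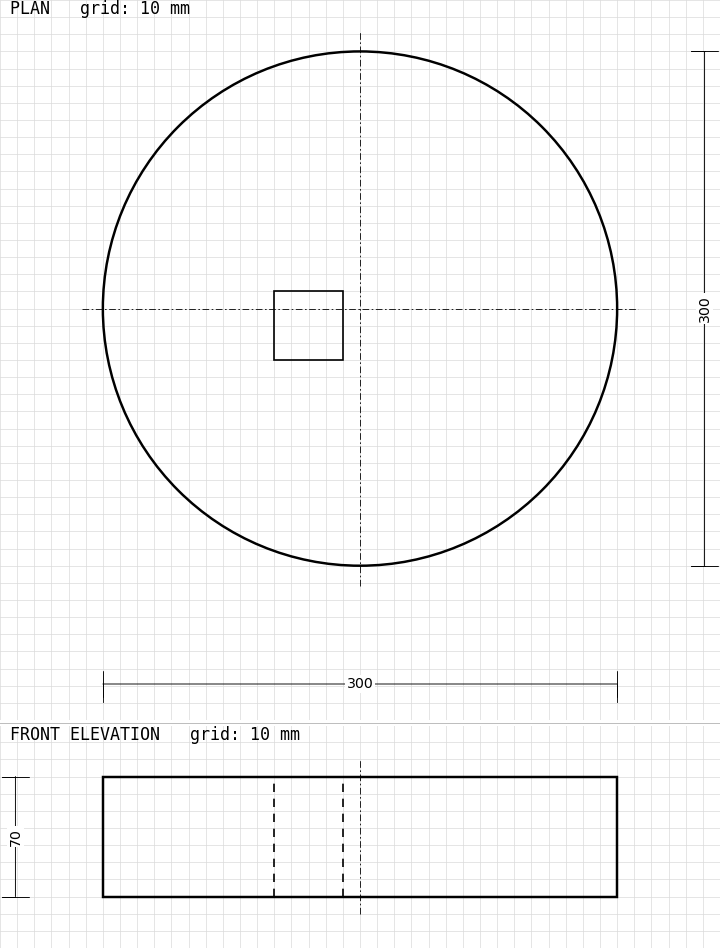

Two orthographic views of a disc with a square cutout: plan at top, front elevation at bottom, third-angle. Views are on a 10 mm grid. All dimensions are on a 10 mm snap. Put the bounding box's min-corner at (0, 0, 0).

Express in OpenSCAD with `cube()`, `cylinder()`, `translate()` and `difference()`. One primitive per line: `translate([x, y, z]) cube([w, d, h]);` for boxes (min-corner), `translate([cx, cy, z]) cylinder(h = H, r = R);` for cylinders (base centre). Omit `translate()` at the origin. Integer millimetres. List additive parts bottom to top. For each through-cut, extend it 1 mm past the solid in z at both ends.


difference() {
  translate([150, 150, 0]) cylinder(h = 70, r = 150);
  translate([100, 120, -1]) cube([40, 40, 72]);
}


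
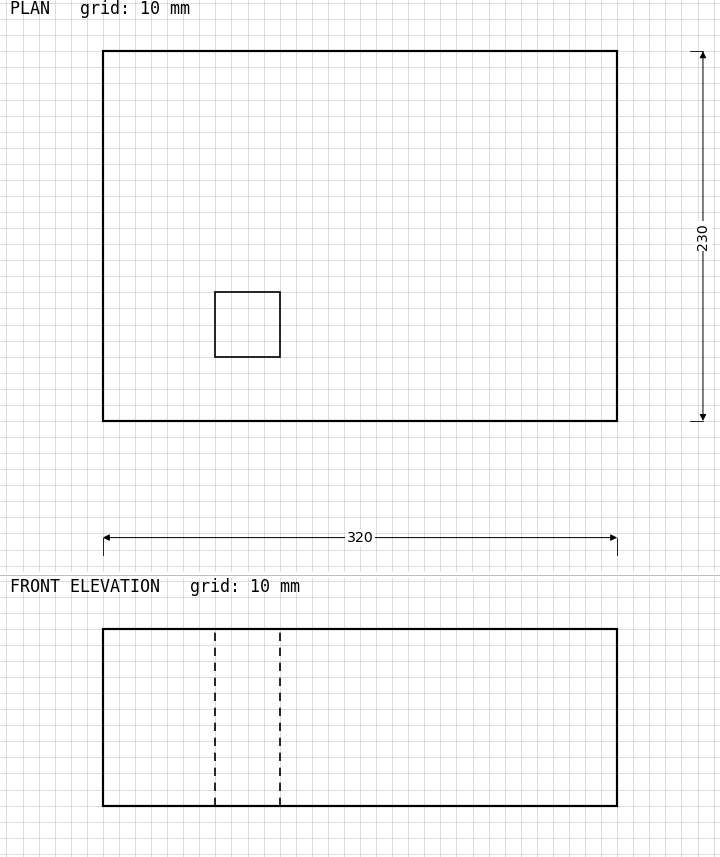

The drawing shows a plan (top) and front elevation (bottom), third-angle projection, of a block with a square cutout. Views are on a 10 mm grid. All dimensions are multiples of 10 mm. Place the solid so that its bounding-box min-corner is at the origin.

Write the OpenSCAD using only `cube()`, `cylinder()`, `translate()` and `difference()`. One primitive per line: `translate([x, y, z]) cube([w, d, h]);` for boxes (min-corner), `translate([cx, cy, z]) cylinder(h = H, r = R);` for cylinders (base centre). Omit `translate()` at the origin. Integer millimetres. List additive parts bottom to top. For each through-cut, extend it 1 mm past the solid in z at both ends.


difference() {
  cube([320, 230, 110]);
  translate([70, 40, -1]) cube([40, 40, 112]);
}
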